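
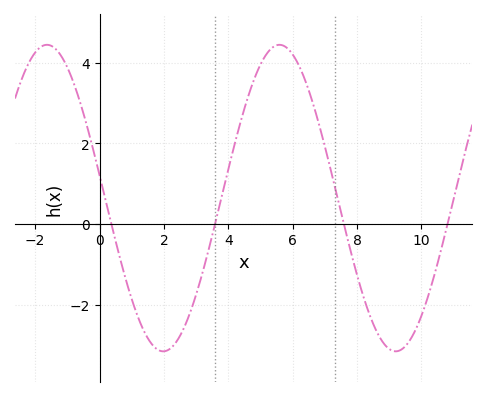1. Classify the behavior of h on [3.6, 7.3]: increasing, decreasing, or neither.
neither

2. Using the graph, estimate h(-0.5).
2.8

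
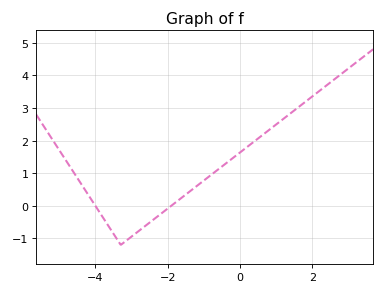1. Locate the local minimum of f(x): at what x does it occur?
-3.3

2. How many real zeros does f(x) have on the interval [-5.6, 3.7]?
2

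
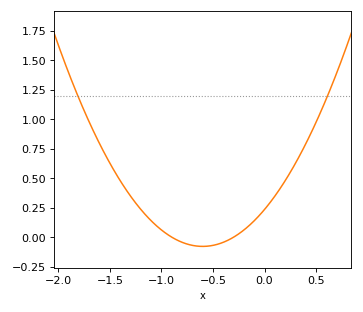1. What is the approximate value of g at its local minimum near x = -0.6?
-0.1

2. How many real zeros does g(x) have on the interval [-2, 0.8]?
2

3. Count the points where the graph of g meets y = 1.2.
2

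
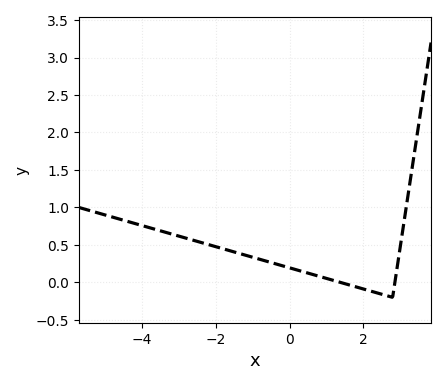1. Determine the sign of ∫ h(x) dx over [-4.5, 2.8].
positive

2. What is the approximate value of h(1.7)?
-0.045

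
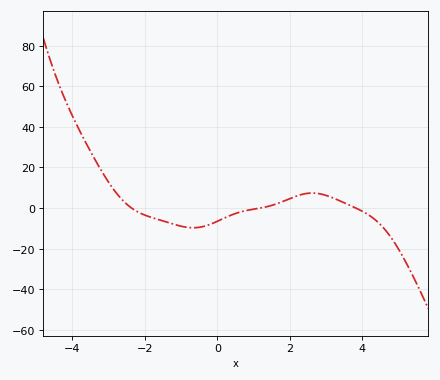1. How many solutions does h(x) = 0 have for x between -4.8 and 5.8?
3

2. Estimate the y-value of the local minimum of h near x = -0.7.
-9.68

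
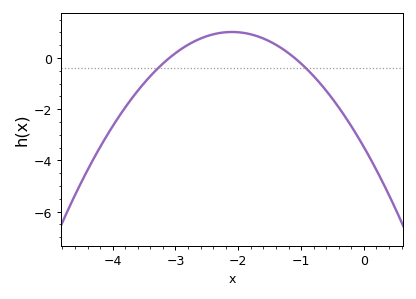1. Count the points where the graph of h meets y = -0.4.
2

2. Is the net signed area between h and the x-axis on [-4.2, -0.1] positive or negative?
negative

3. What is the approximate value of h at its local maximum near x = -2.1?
1.02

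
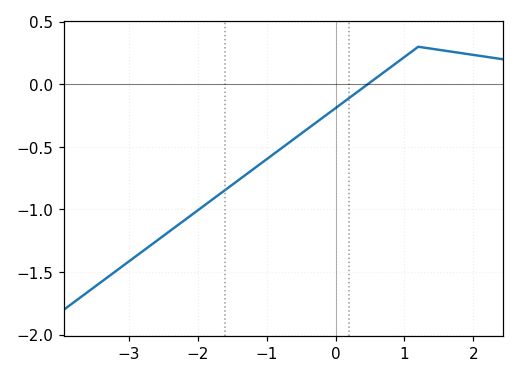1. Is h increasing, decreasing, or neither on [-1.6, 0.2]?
increasing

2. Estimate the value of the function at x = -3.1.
-1.45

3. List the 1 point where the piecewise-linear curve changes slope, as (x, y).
(1.2, 0.3)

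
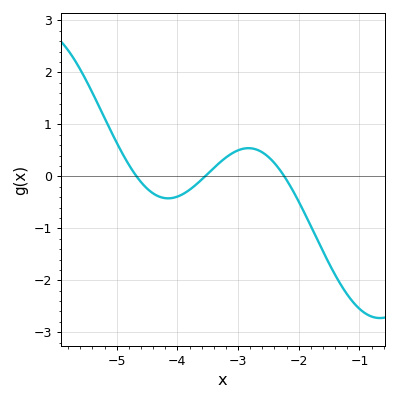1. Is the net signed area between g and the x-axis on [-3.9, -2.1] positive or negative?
positive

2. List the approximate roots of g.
-4.7, -3.5, -2.2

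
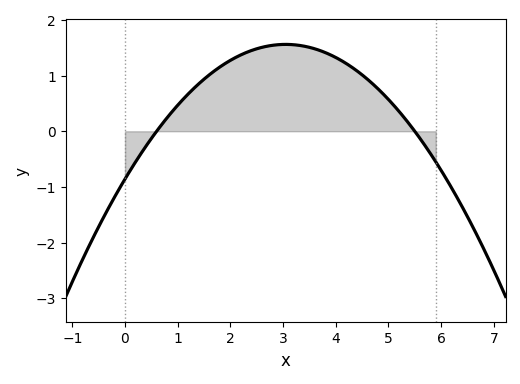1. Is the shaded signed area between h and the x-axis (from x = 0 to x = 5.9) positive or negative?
positive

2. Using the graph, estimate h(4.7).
0.853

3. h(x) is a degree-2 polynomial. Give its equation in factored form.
y = -0.26(x - 0.6)(x - 5.5)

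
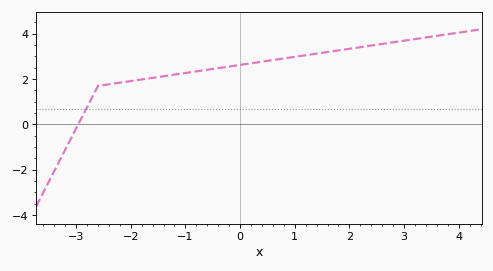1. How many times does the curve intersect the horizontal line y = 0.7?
1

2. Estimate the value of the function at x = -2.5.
1.8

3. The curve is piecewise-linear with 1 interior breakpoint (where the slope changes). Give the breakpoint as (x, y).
(-2.6, 1.7)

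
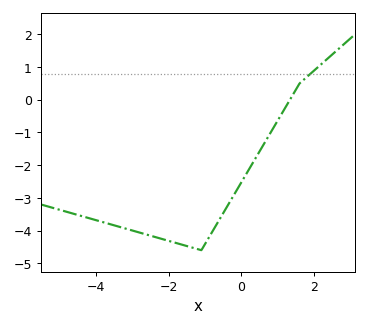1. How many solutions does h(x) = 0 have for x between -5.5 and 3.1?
1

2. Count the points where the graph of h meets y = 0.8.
1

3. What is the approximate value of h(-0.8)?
-4.03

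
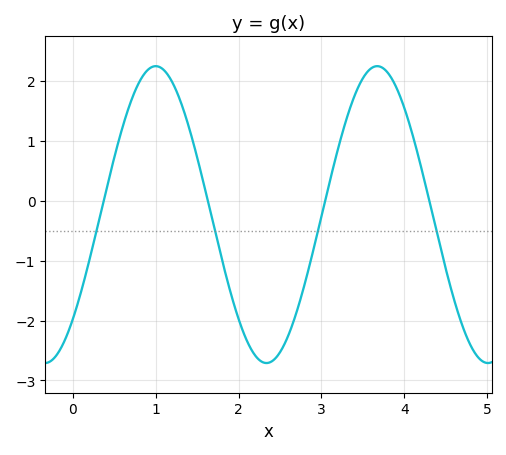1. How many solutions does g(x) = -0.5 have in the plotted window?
4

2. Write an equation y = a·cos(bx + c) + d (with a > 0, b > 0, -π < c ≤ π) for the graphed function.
y = 2.48cos(2.4x - 2.4) - 0.23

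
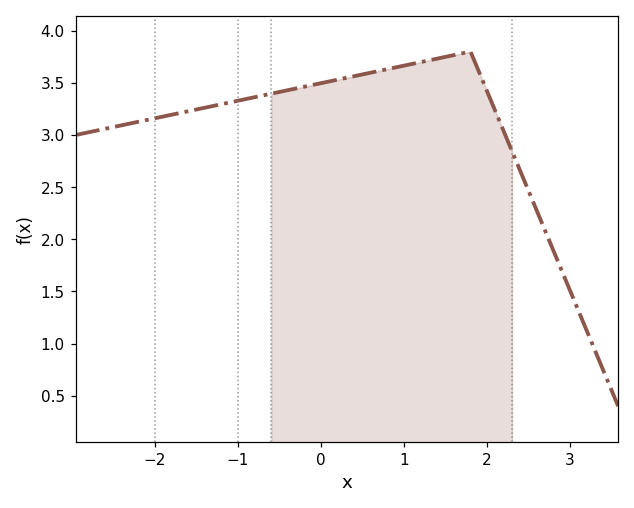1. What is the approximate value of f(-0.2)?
3.46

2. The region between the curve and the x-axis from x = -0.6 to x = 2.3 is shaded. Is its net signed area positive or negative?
positive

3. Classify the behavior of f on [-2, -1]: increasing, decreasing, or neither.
increasing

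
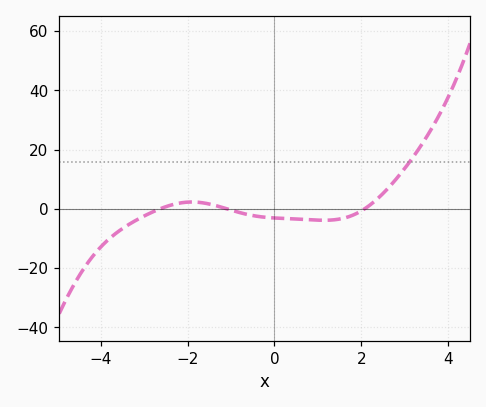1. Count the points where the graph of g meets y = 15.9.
1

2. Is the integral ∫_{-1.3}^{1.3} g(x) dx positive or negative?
negative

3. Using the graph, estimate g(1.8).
-2.15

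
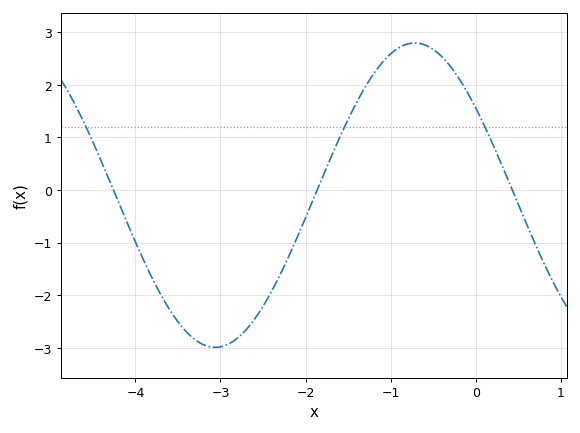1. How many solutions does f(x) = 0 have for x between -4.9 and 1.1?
3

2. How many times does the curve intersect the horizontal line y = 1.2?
3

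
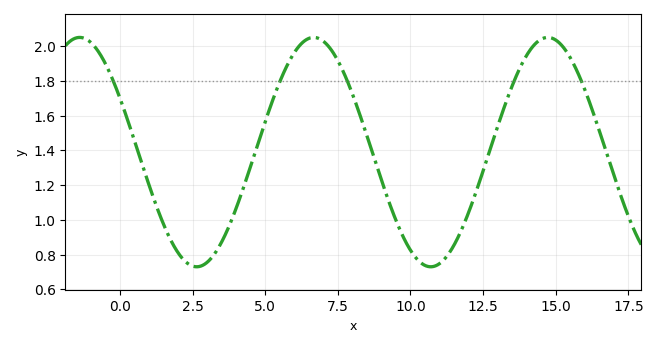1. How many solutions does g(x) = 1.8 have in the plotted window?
5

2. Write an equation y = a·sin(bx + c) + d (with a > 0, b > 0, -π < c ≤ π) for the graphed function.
y = 0.66sin(0.78x + 2.7) + 1.39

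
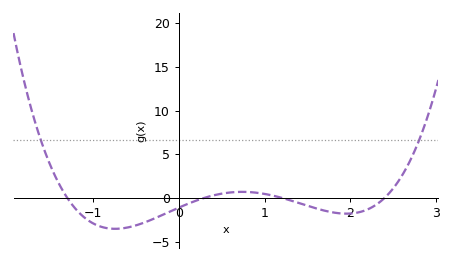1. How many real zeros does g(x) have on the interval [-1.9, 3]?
4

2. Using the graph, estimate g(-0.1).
-1.56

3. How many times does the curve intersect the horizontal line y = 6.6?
2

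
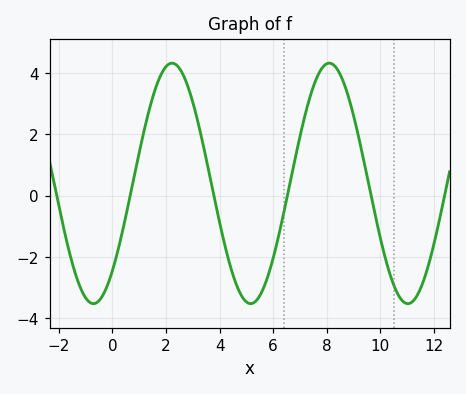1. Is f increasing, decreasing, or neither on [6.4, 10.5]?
neither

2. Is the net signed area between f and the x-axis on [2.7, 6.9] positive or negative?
negative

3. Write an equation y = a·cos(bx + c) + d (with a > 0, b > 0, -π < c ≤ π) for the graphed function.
y = 3.92cos(1.1x - 2.4) + 0.4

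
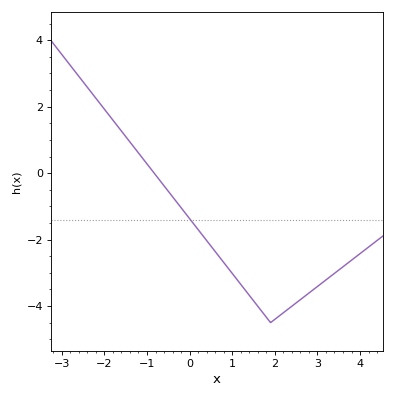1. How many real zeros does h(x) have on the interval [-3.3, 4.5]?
1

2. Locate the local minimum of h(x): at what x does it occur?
1.9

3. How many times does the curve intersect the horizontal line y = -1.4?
1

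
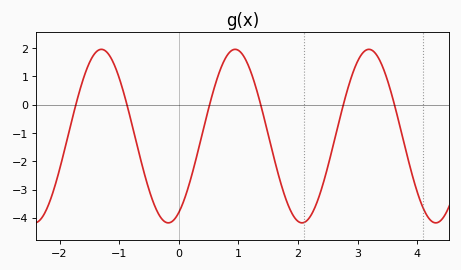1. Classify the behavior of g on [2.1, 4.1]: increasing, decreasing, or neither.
neither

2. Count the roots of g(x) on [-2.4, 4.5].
6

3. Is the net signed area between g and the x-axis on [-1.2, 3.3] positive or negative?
negative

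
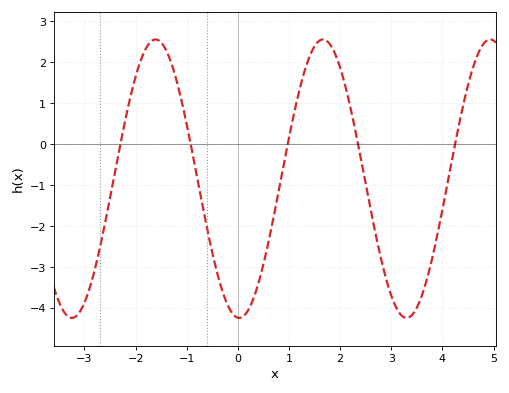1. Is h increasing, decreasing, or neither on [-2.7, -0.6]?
neither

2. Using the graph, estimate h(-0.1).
-4.1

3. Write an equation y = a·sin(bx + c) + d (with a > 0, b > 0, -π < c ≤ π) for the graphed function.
y = 3.4sin(1.9x - 1.6) - 0.84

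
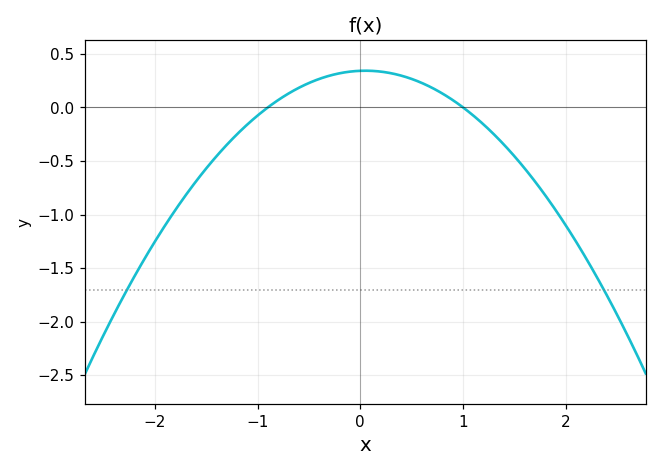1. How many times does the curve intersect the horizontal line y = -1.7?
2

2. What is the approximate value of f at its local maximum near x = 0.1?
0.343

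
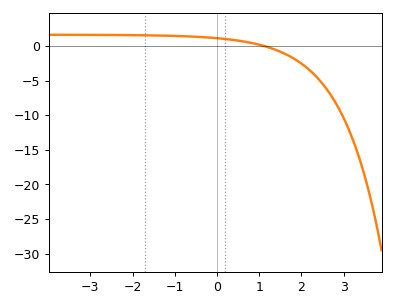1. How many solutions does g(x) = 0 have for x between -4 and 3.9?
1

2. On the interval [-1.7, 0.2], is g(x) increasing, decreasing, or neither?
decreasing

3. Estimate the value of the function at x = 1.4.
-0.5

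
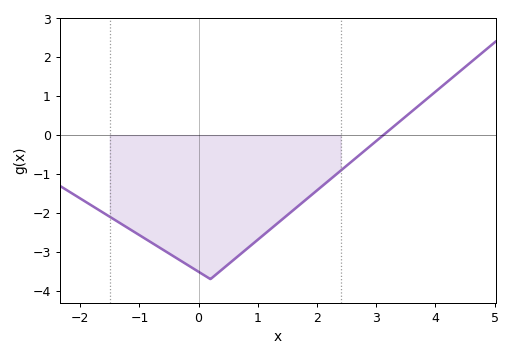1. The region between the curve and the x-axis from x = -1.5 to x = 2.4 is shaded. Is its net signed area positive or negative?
negative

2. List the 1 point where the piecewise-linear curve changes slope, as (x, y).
(0.2, -3.7)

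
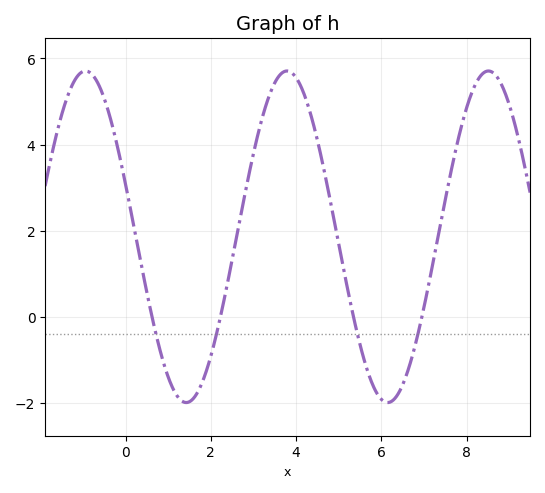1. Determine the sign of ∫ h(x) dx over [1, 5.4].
positive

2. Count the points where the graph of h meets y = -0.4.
4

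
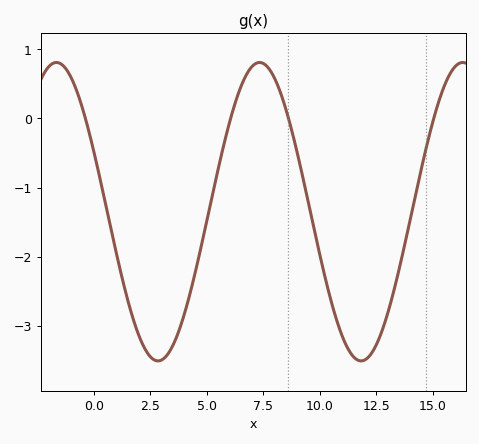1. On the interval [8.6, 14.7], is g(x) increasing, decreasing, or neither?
neither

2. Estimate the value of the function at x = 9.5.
-1.2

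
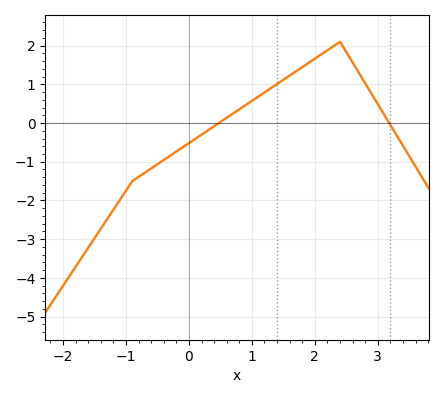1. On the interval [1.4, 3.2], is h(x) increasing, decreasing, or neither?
neither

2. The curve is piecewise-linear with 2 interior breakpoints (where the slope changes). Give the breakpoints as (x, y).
(-0.9, -1.5); (2.4, 2.1)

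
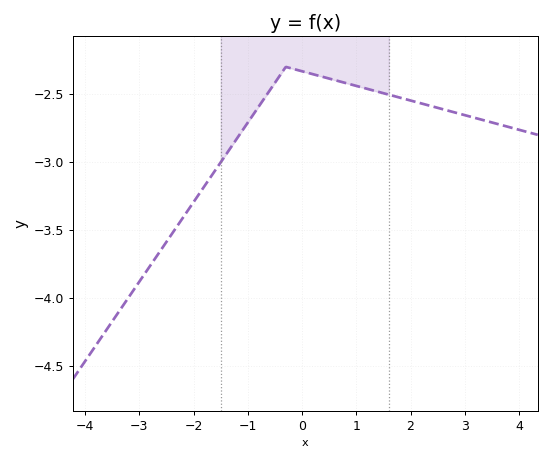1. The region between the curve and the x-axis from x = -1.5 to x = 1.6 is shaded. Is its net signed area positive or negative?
negative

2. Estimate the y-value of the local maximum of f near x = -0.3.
-2.3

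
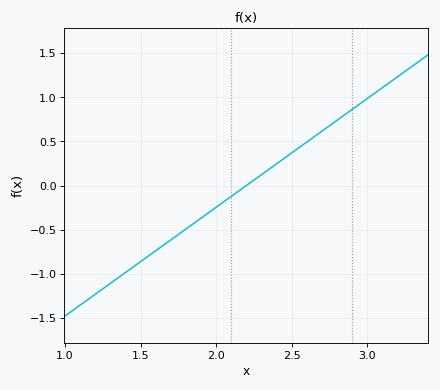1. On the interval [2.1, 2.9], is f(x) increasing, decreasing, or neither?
increasing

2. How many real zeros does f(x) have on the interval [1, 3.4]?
1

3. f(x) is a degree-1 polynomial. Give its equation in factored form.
y = 1.23(x - 2.2)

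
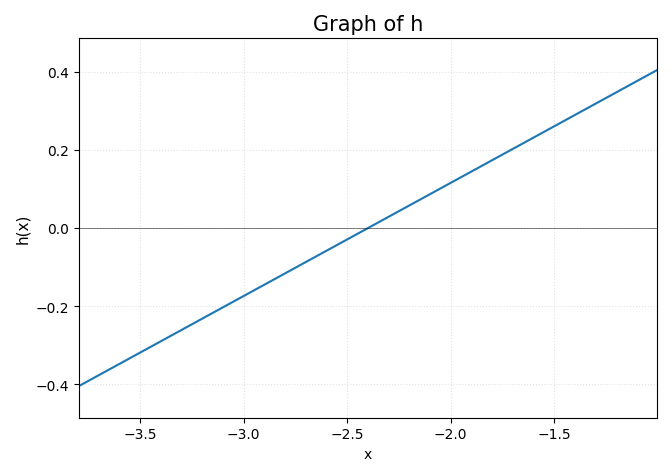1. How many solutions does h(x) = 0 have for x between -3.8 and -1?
1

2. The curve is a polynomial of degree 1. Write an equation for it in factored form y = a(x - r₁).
y = 0.29(x + 2.4)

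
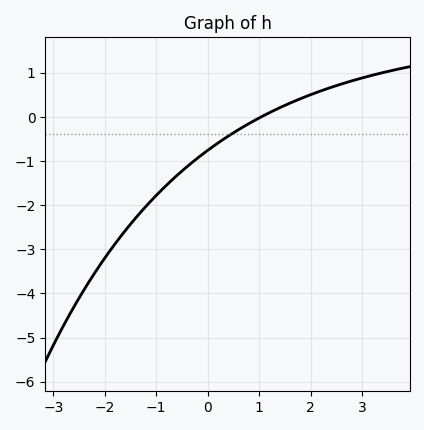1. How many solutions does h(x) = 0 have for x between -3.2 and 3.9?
1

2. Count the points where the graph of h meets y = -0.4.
1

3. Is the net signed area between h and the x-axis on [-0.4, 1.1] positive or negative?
negative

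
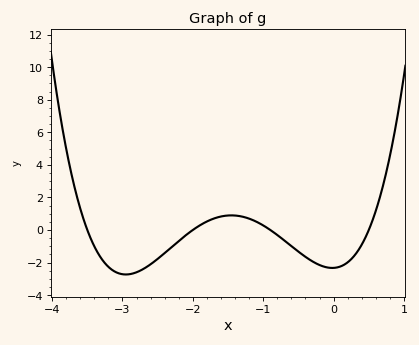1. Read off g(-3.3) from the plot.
-1.75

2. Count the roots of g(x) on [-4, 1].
4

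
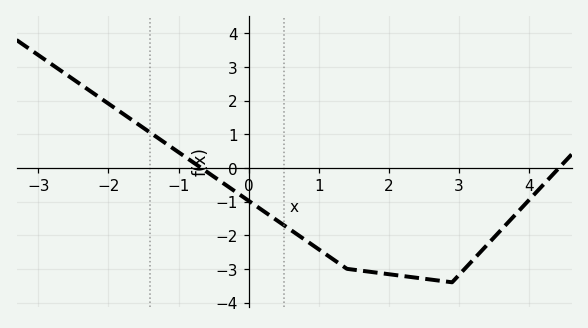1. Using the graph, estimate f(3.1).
-3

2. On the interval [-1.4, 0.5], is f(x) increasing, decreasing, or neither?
decreasing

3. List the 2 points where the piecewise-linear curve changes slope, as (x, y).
(1.4, -3); (2.9, -3.4)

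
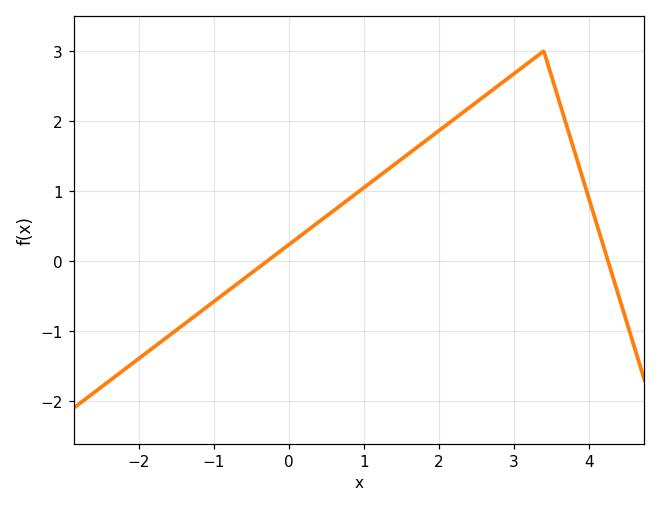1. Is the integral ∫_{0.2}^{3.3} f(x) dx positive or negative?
positive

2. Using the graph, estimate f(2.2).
2.02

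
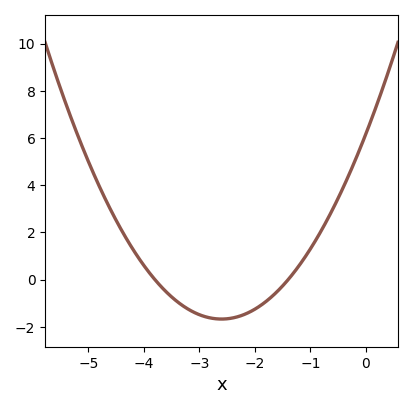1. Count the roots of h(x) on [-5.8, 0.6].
2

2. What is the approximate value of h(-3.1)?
-1.38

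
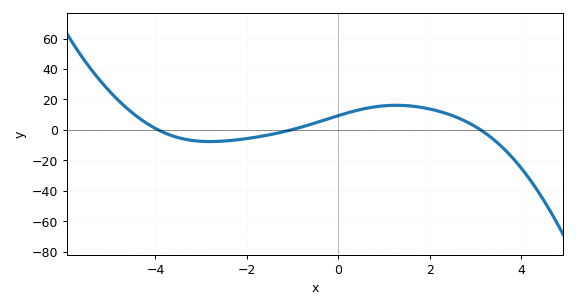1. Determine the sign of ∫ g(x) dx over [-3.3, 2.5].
positive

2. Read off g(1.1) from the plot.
16.1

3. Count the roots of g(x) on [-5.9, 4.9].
3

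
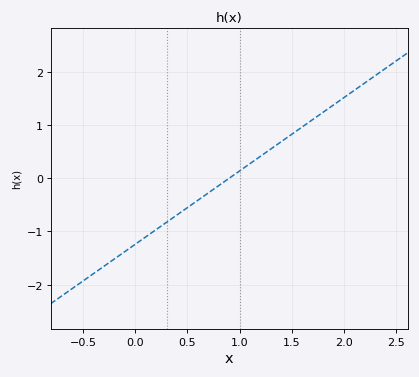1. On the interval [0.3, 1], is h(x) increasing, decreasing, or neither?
increasing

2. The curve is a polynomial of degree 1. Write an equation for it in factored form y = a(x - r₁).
y = 1.38(x - 0.9)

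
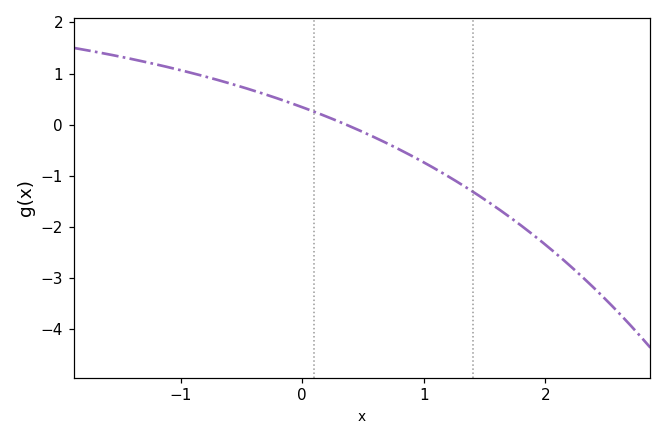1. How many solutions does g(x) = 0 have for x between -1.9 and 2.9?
1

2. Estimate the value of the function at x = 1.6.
-1.63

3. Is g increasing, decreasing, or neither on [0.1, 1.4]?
decreasing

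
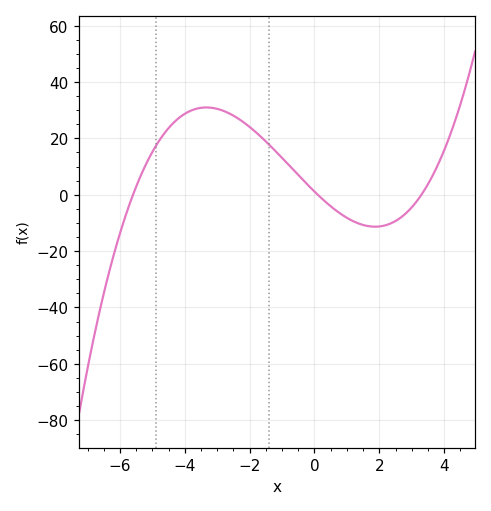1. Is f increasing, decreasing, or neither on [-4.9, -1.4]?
neither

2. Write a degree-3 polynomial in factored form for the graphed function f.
y = 0.6(x + 5.6)(x - 0.1)(x - 3.3)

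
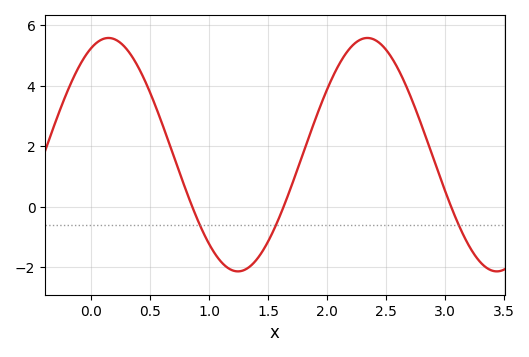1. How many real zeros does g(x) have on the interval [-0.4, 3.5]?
3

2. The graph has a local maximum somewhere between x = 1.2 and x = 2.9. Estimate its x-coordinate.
2.34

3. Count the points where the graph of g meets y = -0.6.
3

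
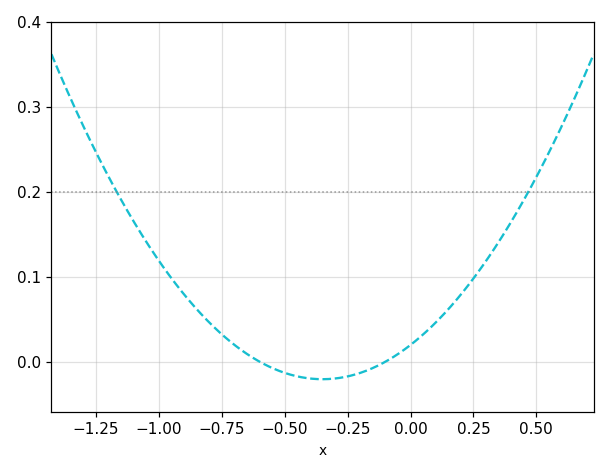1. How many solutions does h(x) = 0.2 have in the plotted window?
2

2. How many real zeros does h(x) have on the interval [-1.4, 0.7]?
2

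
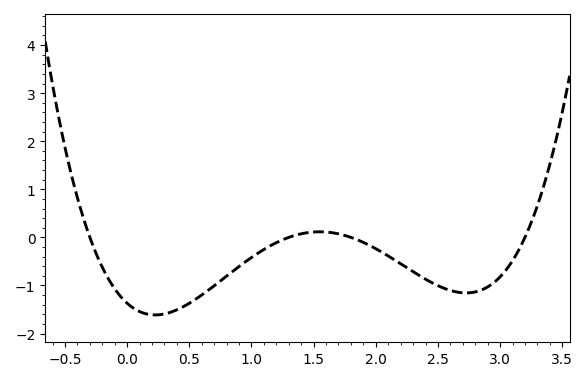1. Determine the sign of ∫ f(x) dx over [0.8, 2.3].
negative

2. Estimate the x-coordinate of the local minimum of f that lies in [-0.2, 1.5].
0.227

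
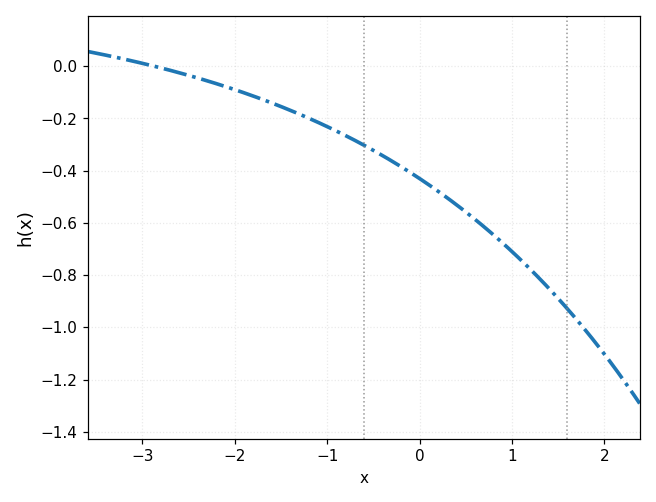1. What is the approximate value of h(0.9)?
-0.677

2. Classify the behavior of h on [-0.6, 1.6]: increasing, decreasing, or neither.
decreasing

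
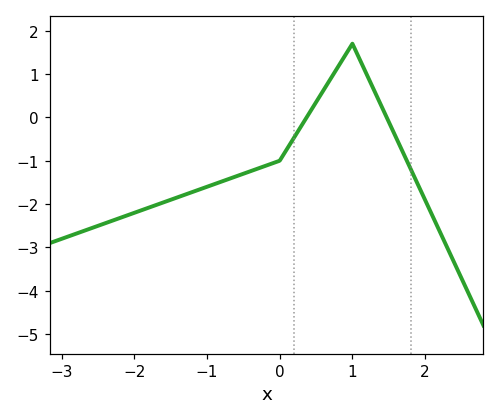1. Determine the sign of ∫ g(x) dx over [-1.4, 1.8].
negative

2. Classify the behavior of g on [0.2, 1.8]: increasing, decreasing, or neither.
neither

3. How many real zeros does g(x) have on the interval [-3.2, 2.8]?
2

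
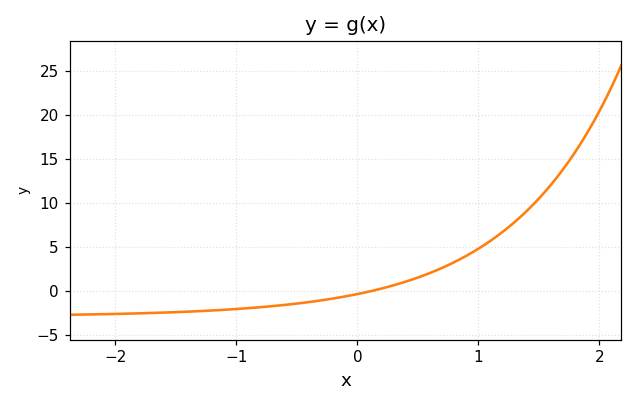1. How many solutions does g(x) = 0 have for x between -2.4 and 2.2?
1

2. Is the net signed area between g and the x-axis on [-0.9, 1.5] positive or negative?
positive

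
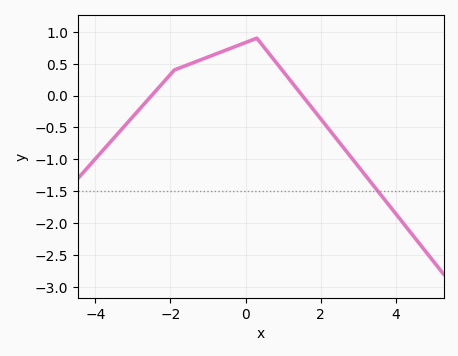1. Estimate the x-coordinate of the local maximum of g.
0.3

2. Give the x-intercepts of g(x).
-2.5, 1.51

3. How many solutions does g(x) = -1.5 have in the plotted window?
1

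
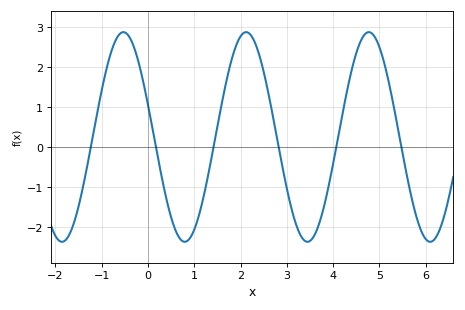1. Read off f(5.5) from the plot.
-0.2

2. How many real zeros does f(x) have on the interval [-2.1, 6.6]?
6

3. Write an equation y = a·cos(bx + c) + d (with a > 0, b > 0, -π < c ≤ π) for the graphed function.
y = 2.62cos(2.4x + 1.3) + 0.25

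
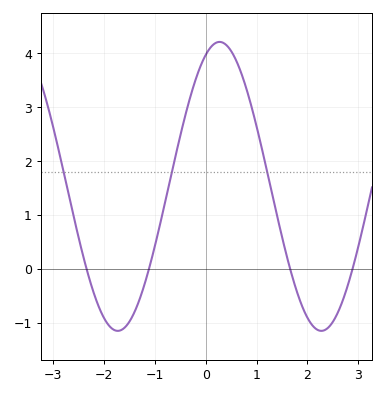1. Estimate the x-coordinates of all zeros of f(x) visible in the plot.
-2.3, -1.1, 1.7, 2.9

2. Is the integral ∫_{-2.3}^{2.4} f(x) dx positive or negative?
positive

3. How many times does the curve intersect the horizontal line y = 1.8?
3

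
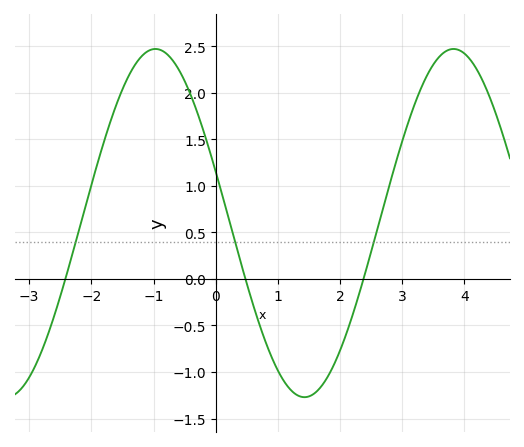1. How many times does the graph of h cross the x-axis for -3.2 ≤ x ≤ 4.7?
3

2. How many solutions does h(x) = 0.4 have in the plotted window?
3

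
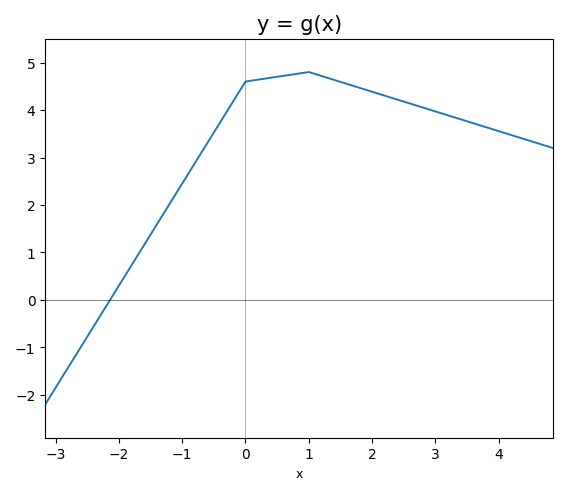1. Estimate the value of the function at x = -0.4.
3.7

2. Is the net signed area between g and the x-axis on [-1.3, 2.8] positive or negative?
positive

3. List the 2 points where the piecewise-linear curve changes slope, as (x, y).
(0, 4.6); (1, 4.8)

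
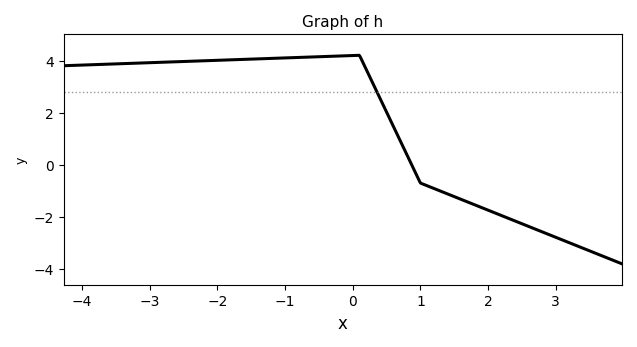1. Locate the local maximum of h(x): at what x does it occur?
0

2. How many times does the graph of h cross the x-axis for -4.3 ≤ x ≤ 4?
1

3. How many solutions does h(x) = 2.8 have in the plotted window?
1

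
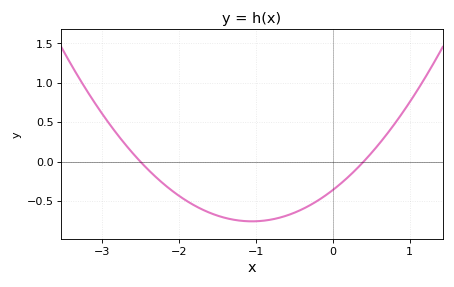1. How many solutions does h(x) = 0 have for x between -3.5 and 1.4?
2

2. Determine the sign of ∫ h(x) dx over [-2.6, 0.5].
negative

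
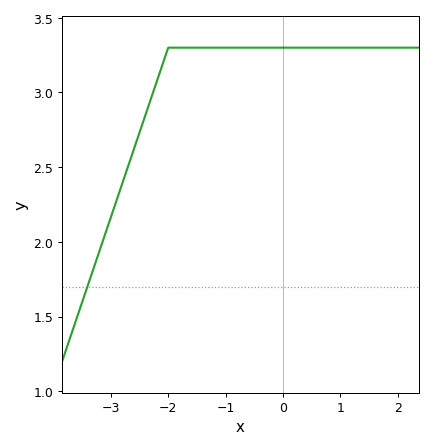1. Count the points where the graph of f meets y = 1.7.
1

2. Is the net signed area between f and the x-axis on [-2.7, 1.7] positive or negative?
positive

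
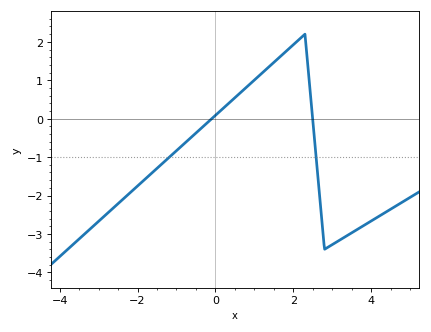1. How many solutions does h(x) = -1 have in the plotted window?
2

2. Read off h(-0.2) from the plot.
-0.097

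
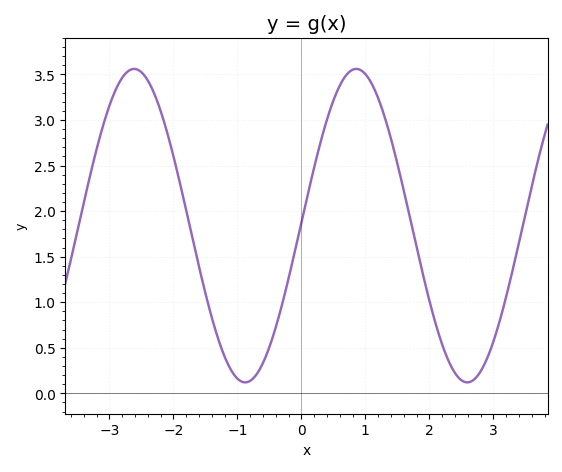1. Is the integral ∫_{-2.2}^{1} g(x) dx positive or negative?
positive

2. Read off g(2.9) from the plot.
0.379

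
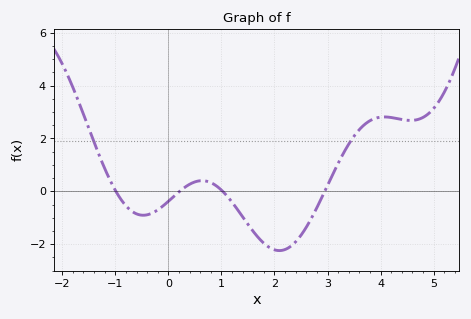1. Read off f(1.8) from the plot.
-1.96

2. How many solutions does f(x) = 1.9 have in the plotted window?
2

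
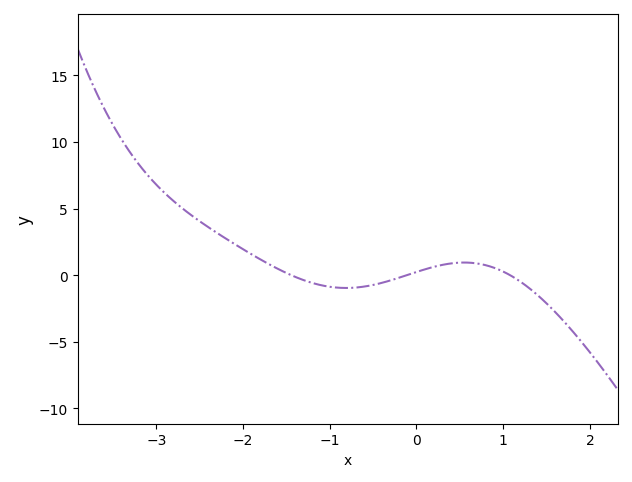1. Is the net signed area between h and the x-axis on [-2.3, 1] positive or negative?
positive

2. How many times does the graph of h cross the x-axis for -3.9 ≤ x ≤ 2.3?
3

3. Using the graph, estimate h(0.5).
0.948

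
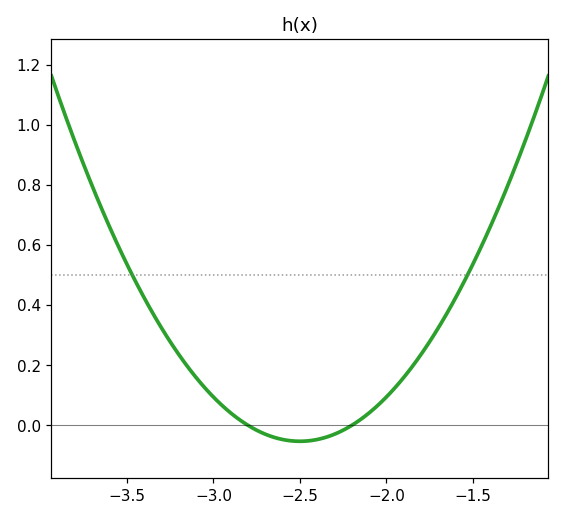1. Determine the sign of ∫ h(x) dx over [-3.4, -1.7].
positive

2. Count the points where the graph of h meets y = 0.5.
2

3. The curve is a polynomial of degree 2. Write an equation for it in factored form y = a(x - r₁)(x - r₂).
y = 0.59(x + 2.8)(x + 2.2)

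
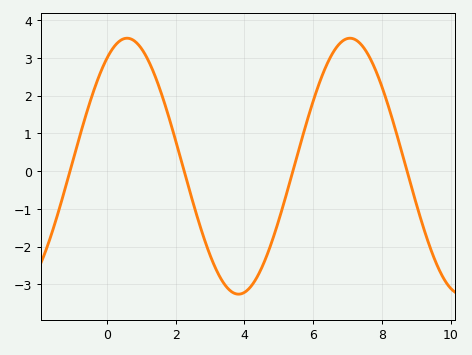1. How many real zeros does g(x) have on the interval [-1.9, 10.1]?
4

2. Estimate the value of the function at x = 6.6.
3.18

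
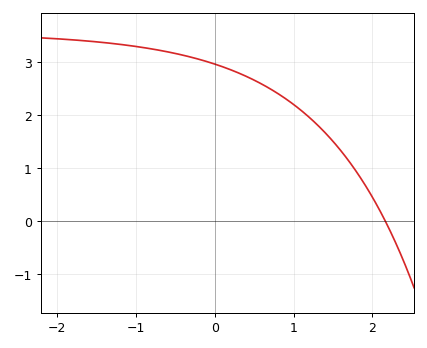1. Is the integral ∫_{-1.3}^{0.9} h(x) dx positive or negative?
positive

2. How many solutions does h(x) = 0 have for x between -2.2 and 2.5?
1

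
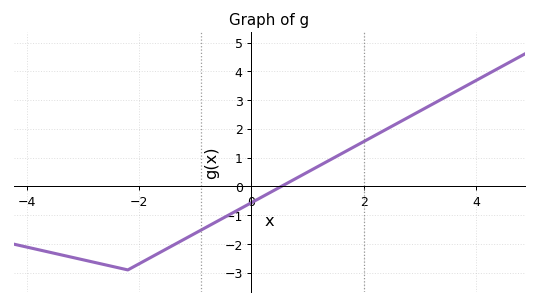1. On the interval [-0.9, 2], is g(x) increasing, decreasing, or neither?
increasing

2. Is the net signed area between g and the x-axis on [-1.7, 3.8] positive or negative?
positive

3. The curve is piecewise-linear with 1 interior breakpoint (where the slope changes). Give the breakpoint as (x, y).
(-2.2, -2.9)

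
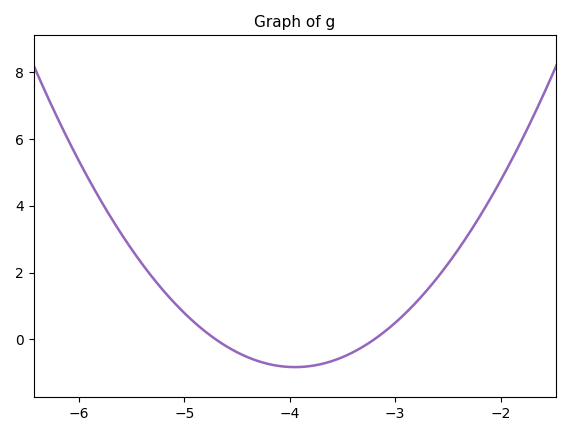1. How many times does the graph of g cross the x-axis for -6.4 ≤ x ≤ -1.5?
2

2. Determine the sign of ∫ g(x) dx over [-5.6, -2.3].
positive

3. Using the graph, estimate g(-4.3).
-0.6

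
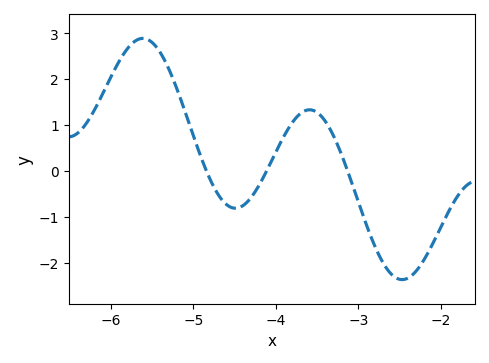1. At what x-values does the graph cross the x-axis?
-4.84, -4.11, -3.13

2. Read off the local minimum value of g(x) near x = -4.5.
-0.81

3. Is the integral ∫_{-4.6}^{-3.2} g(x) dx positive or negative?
positive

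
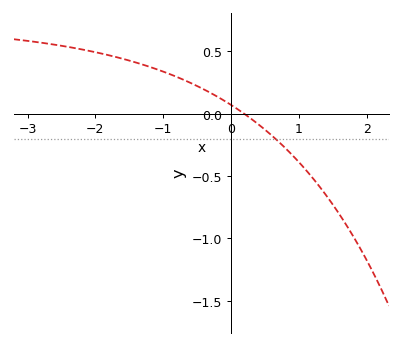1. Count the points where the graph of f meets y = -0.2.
1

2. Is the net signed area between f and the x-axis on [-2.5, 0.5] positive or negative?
positive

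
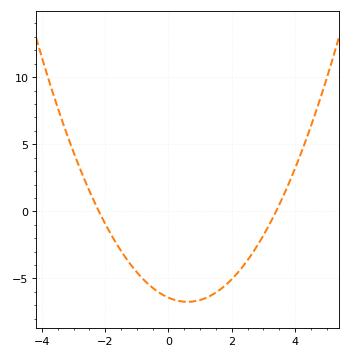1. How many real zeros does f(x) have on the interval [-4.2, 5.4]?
2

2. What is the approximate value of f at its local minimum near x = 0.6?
-6.74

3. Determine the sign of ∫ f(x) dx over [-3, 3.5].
negative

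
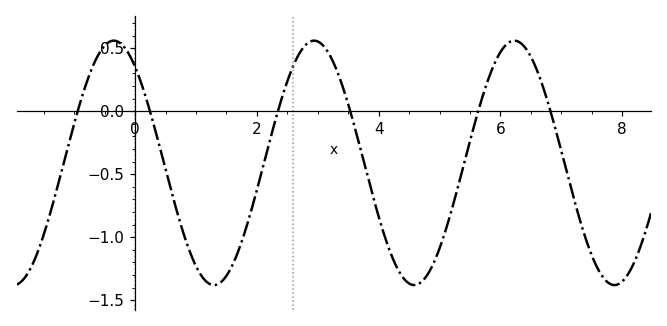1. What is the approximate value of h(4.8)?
-1.3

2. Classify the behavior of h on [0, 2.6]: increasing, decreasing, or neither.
neither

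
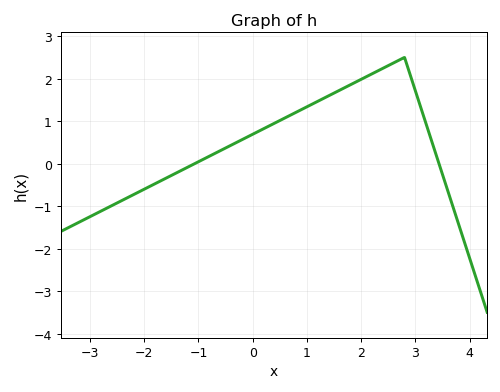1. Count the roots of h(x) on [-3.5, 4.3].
2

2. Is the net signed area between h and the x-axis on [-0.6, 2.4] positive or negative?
positive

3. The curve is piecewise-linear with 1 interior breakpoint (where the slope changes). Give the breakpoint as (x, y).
(2.8, 2.5)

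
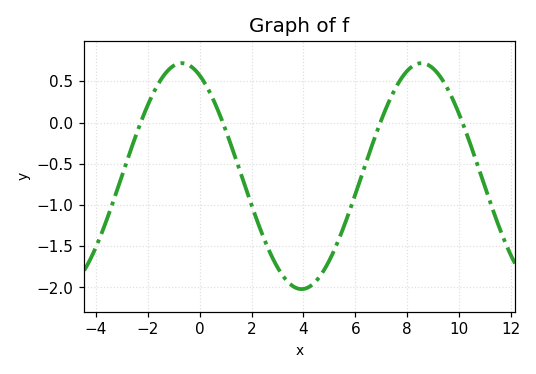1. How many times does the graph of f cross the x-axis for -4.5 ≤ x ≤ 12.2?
4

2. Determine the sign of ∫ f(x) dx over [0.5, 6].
negative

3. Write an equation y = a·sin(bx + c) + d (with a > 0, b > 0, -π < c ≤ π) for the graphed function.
y = 1.37sin(0.68x + 2.04) - 0.65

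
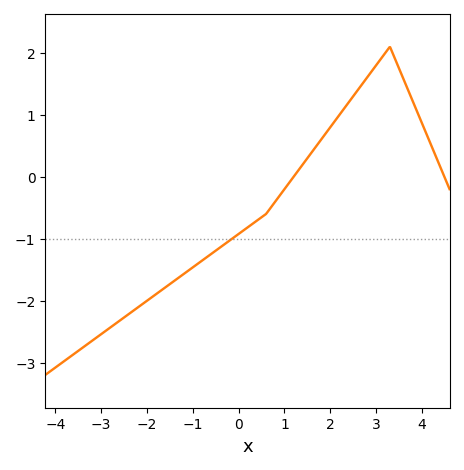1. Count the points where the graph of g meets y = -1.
1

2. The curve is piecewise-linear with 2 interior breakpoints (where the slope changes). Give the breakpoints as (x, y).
(0.6, -0.6); (3.3, 2.1)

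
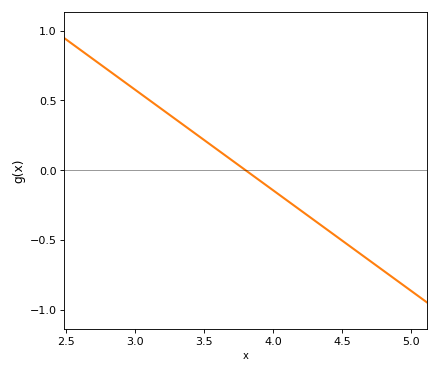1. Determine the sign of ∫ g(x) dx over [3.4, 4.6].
negative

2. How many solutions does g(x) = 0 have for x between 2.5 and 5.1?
1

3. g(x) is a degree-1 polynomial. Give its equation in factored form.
y = -0.72(x - 3.8)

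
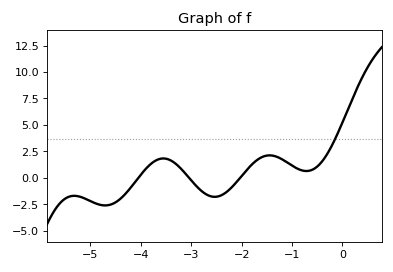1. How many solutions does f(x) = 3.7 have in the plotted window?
1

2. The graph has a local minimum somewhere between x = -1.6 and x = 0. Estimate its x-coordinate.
-0.715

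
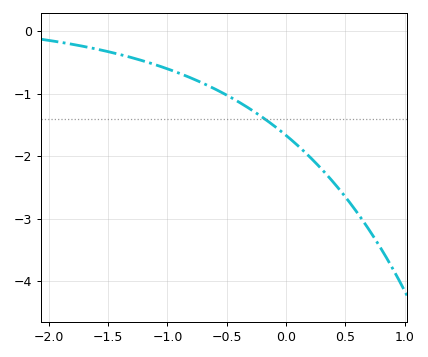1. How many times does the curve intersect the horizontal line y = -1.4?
1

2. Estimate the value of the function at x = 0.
-1.7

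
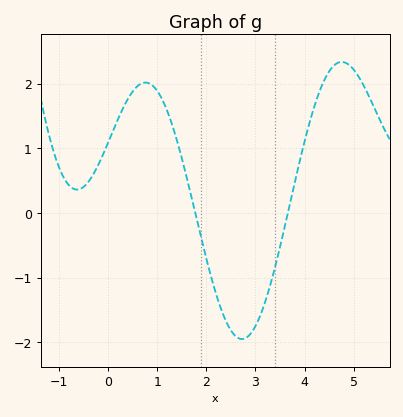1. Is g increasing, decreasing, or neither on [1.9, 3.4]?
neither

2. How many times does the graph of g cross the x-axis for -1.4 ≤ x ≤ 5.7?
2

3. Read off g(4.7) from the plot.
2.3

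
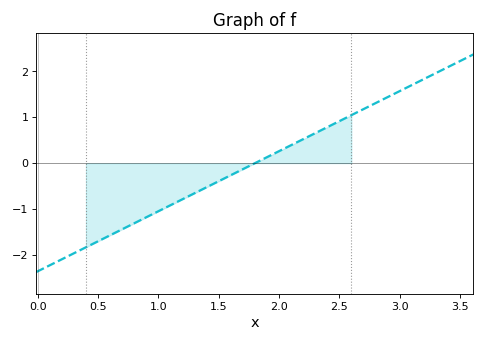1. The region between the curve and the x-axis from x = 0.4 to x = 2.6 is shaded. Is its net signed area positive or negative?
negative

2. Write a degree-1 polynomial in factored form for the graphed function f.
y = 1.31(x - 1.8)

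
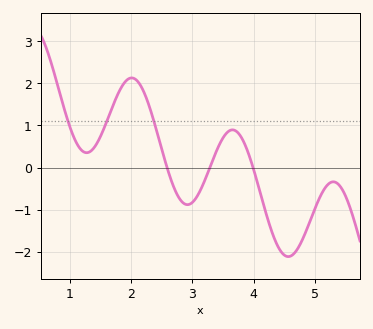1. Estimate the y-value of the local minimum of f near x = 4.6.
-2.1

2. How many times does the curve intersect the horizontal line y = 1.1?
3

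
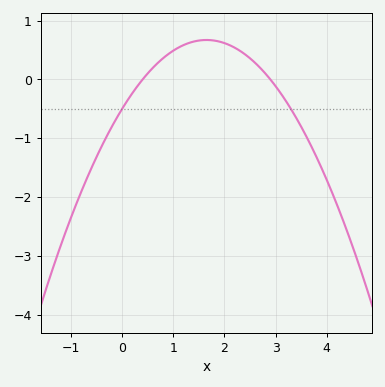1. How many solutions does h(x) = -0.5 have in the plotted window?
2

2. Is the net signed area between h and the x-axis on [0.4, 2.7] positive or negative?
positive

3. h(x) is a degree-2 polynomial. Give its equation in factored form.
y = -0.43(x - 0.4)(x - 2.9)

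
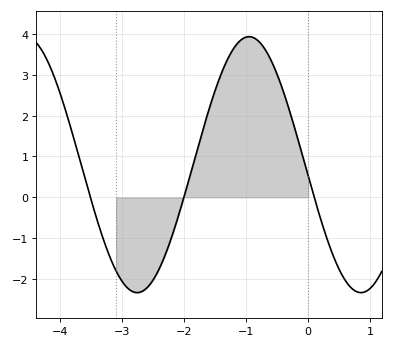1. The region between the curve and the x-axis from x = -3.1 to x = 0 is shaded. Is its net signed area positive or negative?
positive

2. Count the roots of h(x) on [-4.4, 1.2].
3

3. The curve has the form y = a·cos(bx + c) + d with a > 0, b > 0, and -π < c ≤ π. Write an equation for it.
y = 3.13cos(1.74x + 1.66) + 0.8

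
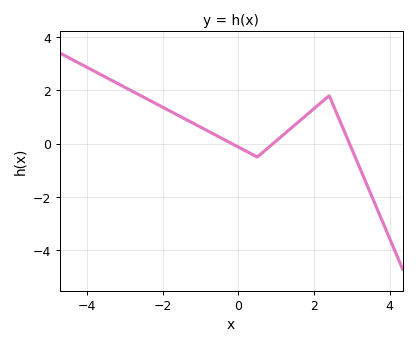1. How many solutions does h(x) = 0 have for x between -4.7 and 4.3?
3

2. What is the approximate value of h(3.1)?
-0.545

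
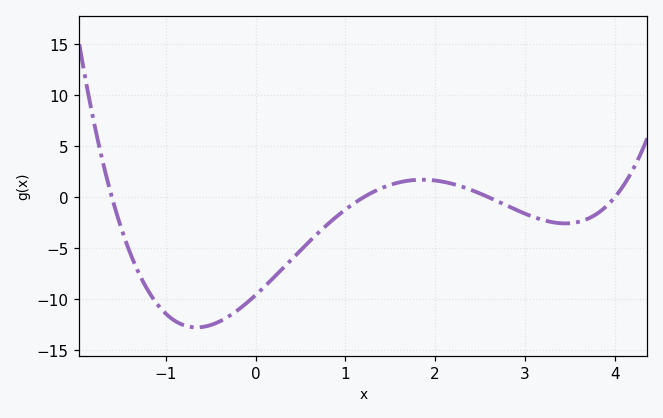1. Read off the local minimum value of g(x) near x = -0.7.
-12.5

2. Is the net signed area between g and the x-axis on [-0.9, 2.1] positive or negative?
negative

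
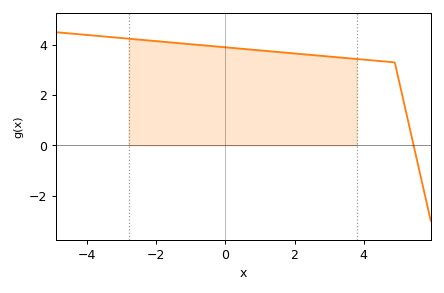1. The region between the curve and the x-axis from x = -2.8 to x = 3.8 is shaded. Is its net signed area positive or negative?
positive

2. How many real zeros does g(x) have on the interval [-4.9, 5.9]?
1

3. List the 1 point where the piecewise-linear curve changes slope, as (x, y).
(4.9, 3.3)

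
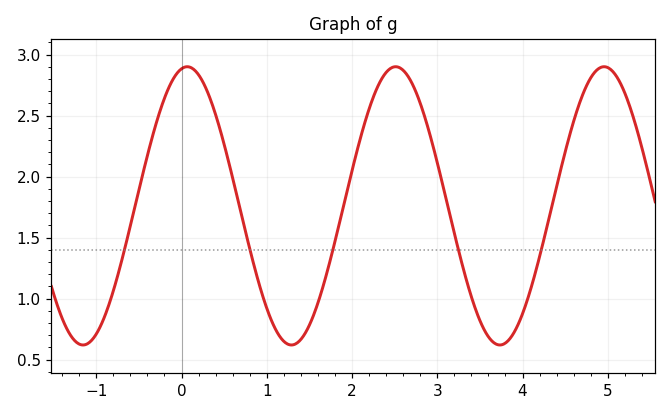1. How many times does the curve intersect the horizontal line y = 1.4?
5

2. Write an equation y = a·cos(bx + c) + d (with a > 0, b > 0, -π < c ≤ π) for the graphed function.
y = 1.14cos(2.57x - 0.172) + 1.76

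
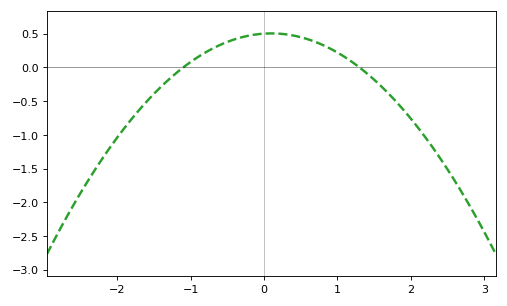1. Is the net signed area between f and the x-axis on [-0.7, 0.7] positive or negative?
positive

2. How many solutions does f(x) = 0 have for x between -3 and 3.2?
2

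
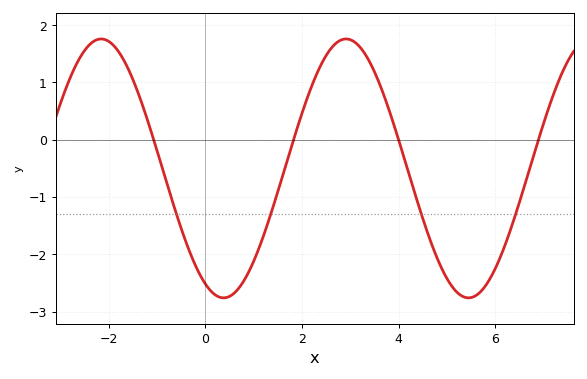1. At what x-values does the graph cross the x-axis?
-1.07, 1.83, 4, 6.89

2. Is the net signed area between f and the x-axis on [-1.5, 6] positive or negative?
negative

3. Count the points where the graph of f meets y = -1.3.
4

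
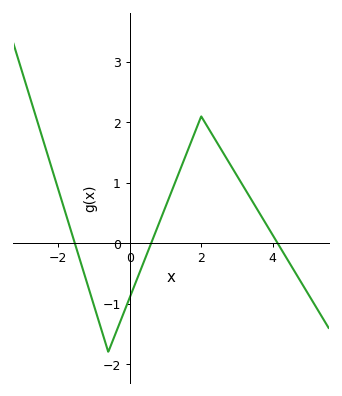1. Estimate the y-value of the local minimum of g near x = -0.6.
-1.8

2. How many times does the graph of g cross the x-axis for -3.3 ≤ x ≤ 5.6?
3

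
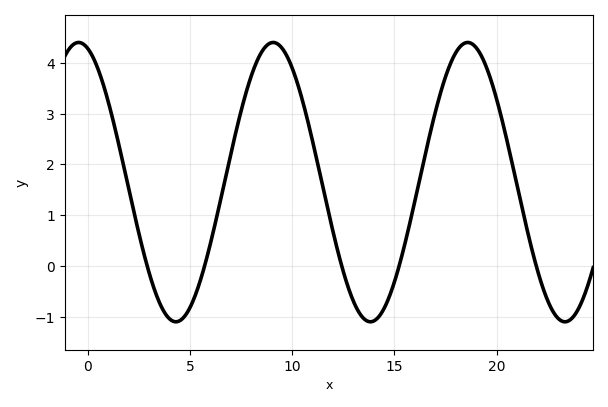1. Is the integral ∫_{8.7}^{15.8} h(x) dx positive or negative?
positive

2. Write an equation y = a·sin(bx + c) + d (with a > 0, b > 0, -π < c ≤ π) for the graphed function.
y = 2.75sin(0.66x + 1.9) + 1.65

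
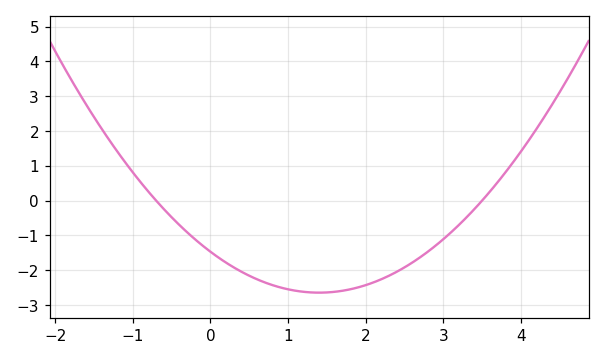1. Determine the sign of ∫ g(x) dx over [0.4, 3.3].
negative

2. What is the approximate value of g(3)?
-1.11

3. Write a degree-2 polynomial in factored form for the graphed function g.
y = 0.6(x + 0.7)(x - 3.5)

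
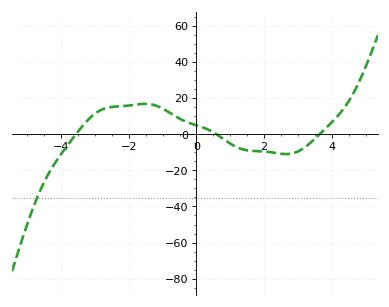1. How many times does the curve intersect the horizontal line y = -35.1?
1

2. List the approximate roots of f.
-3.6, 0.6, 3.6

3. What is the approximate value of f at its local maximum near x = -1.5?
16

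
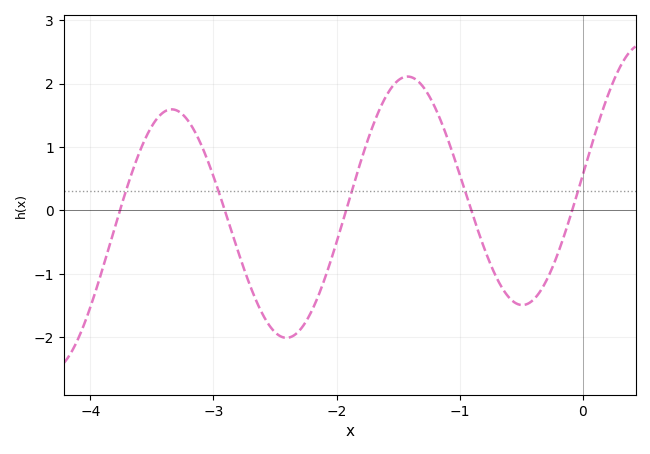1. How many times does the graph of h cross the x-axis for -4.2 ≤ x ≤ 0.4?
5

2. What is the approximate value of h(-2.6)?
-1.64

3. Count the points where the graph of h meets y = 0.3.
5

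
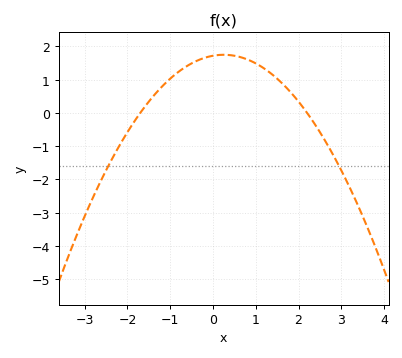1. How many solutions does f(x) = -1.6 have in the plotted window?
2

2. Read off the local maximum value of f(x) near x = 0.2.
1.75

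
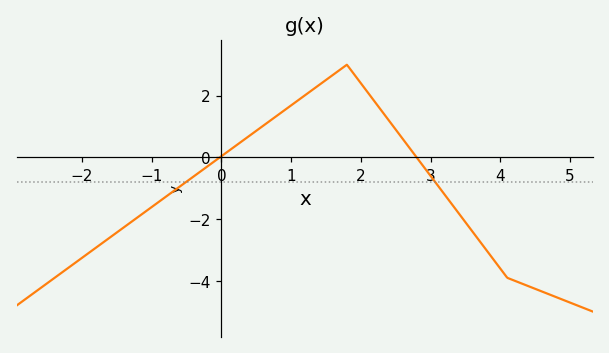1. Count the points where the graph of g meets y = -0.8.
2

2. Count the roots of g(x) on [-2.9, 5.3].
2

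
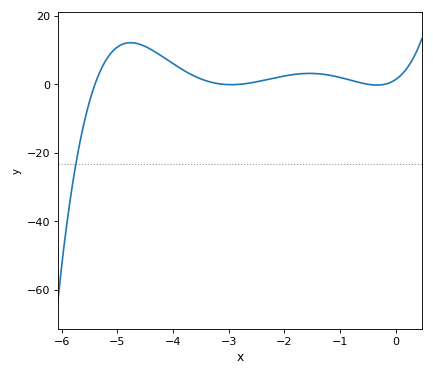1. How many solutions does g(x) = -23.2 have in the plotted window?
1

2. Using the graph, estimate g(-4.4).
10.2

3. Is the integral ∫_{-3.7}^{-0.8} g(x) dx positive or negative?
positive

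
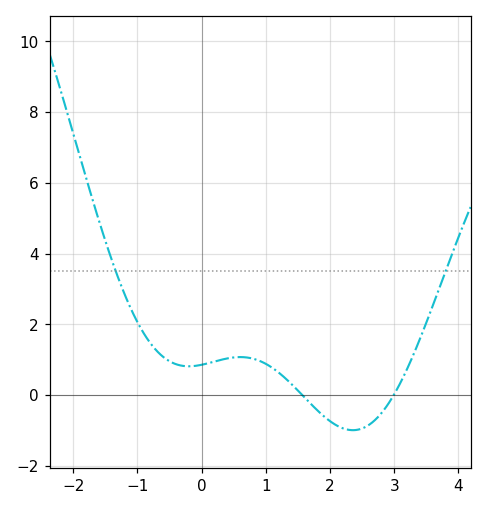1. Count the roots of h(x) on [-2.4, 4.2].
2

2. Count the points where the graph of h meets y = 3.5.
2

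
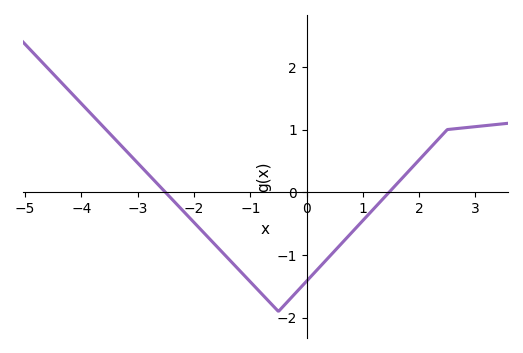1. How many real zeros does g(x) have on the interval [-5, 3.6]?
2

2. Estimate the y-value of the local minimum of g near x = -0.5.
-1.9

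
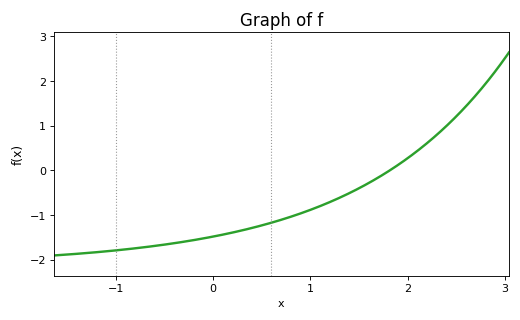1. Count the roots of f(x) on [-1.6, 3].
1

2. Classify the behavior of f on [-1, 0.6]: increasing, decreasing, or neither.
increasing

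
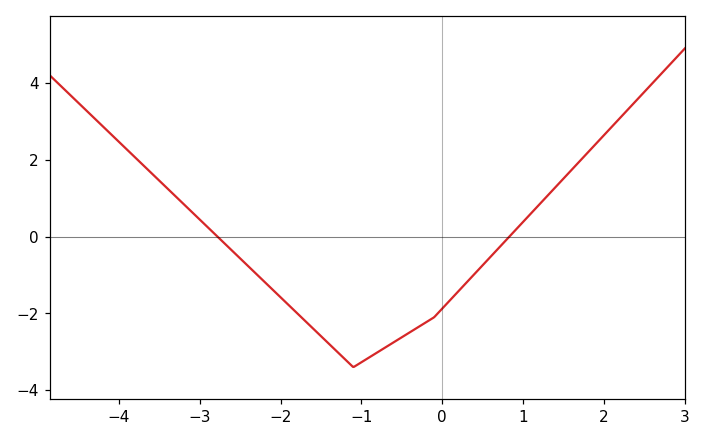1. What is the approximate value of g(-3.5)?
1.45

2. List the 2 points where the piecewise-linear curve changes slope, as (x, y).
(-1.1, -3.4); (-0.1, -2.1)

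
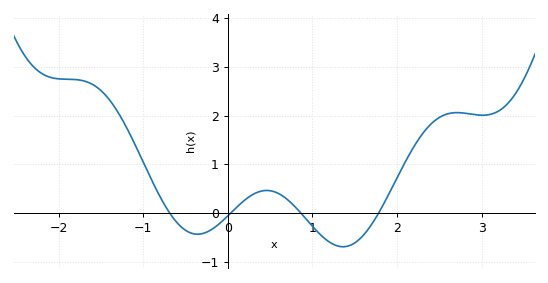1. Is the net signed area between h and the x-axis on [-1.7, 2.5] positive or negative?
positive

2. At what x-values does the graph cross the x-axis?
-0.7, 0, 0.9, 1.8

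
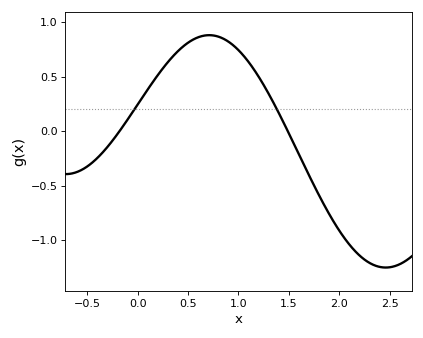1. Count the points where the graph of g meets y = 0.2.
2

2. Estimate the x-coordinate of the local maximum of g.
0.7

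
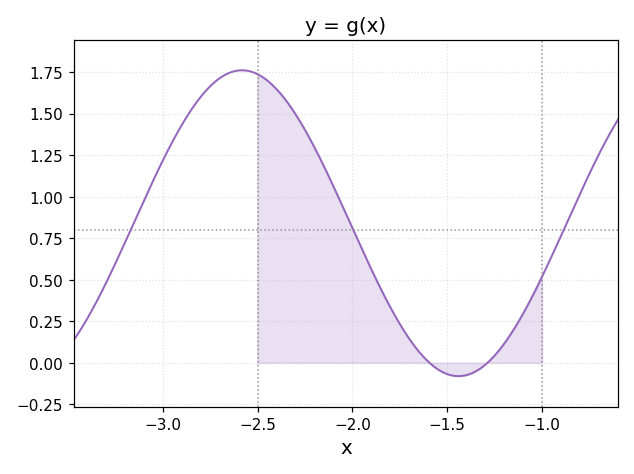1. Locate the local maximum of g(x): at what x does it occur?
-2.58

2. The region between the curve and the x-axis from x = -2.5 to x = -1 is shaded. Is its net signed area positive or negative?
positive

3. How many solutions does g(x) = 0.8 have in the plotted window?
3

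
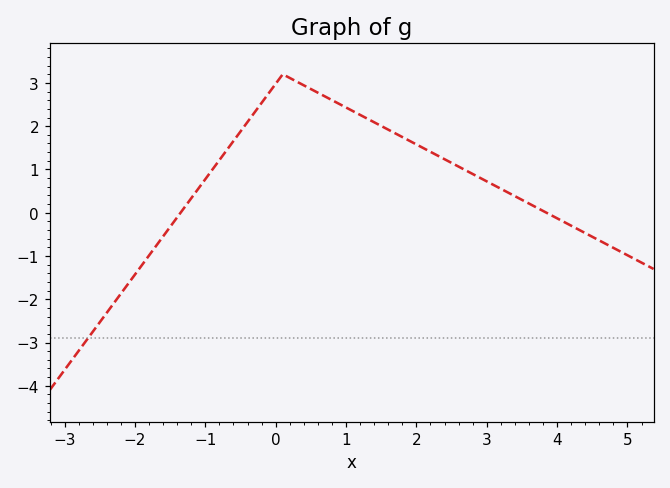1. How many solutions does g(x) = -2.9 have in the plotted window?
1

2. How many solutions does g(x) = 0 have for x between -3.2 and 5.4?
2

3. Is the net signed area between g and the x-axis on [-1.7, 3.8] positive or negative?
positive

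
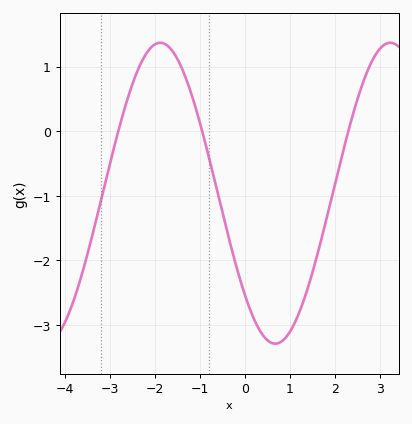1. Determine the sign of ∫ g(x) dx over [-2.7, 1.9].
negative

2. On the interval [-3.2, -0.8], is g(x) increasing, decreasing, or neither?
neither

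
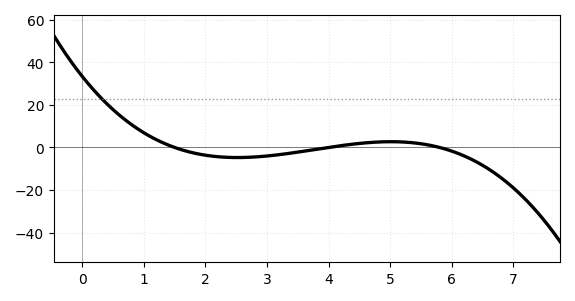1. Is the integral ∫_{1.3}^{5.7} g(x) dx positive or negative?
negative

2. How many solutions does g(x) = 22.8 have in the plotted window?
1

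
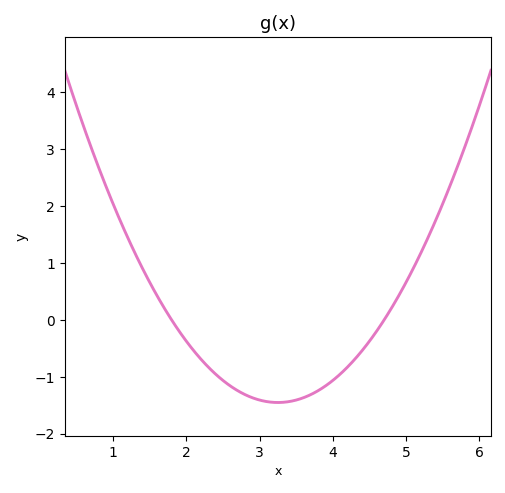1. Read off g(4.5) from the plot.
-0.4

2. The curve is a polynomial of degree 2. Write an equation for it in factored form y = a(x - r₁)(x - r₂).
y = 0.69(x - 1.8)(x - 4.7)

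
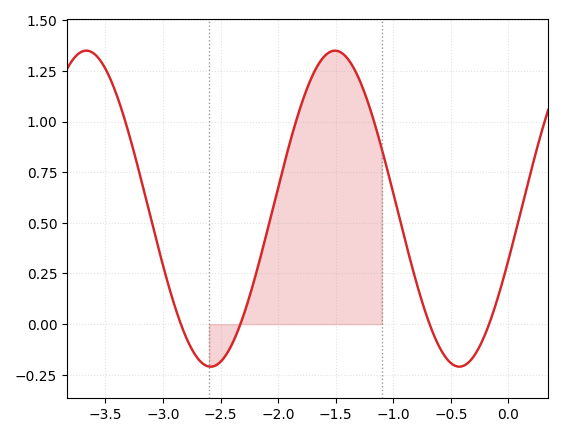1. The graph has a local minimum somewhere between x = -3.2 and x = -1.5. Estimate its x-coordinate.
-2.6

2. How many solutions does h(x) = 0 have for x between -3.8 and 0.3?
4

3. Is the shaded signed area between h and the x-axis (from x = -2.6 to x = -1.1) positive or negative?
positive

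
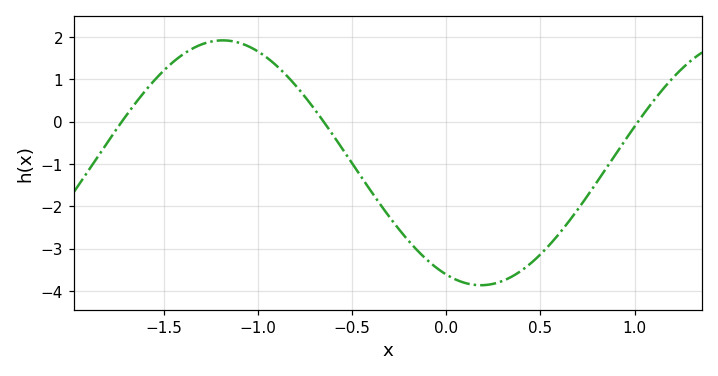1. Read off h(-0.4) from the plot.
-1.64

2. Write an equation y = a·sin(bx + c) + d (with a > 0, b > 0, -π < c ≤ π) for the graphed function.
y = 2.89sin(2.29x - 1.99) - 0.97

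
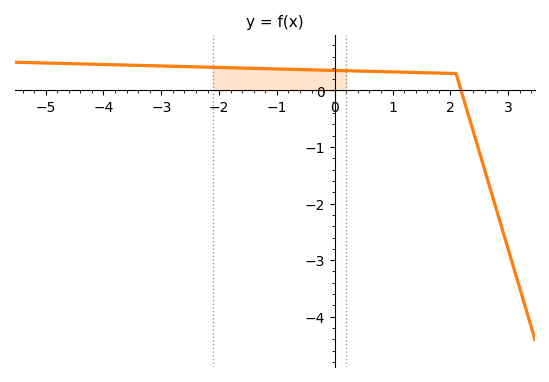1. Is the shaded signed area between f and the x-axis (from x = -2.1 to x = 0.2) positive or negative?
positive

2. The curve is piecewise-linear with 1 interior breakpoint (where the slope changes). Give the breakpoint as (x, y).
(2.1, 0.3)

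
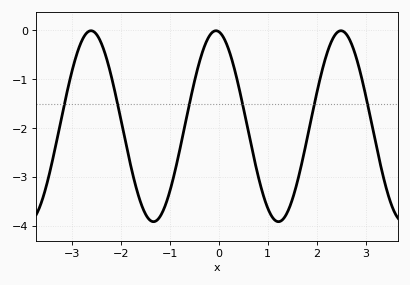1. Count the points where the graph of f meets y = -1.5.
6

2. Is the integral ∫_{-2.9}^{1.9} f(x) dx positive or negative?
negative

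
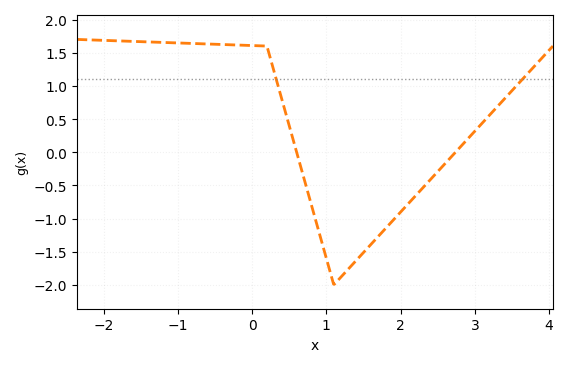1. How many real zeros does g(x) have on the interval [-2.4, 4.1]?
2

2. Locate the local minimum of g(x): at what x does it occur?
1.1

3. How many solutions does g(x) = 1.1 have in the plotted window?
2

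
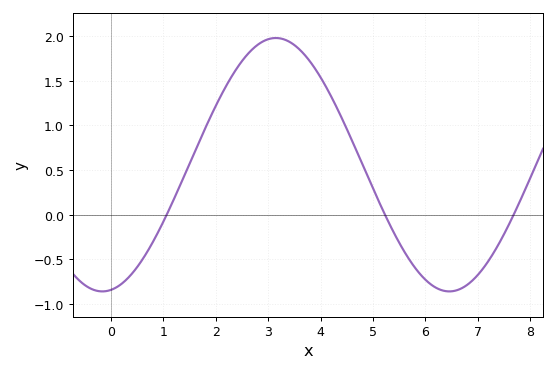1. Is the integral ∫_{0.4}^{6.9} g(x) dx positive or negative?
positive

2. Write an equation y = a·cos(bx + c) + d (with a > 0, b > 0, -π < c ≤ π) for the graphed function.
y = 1.42cos(0.95x - 2.99) + 0.56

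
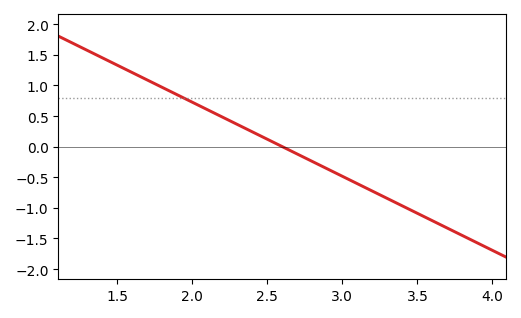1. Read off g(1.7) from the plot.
1.1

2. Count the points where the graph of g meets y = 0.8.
1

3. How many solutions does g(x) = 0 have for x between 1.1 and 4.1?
1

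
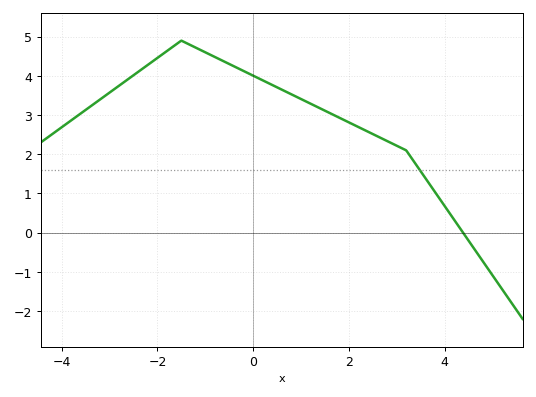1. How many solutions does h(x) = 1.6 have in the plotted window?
1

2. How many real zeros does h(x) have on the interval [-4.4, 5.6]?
1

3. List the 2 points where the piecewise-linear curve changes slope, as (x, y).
(-1.5, 4.9); (3.2, 2.1)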